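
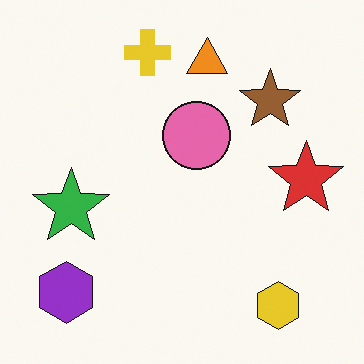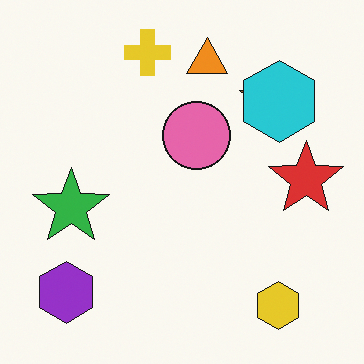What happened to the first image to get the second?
This is the original image overlaid with an additional cyan hexagon.

A cyan hexagon appears in the second image that is absent from the first.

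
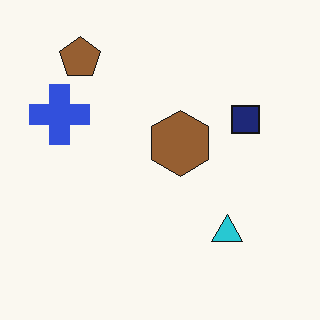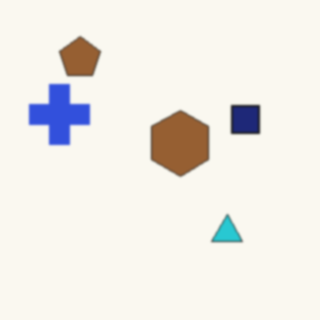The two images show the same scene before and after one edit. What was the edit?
The second image is the first slightly softened.

Shape edges and outlines are uniformly softened across the whole image.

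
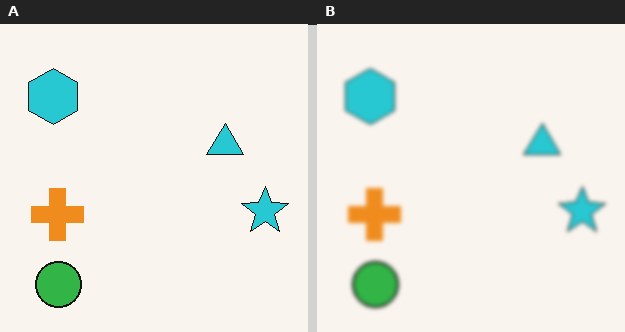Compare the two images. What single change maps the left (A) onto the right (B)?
It was given a subtle gaussian blur.

Shape edges and outlines are uniformly softened across the whole image.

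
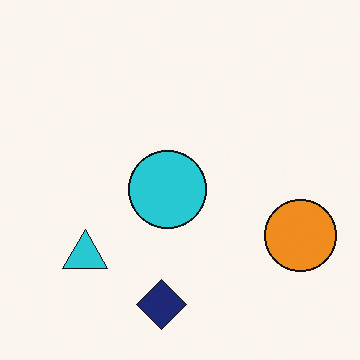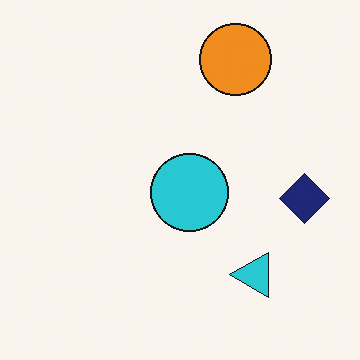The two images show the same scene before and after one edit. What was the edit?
This is the original image rotated 90° counter-clockwise.

The orange circle sits in the right of the first image and the top of the second — consistent with a whole-image 90° counter-clockwise rotation.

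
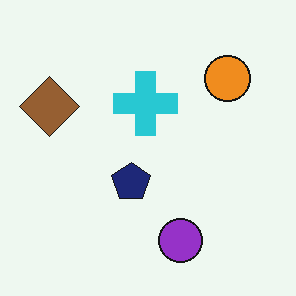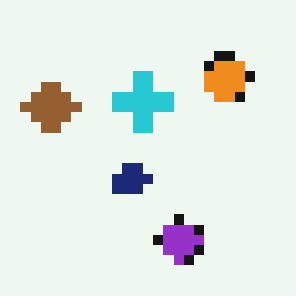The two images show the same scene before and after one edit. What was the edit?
The transformation is: heavily pixelated into large blocks.

Shapes are reduced to large square blocks; fine edges and outlines are lost — a downscale-then-upscale (mosaic) effect.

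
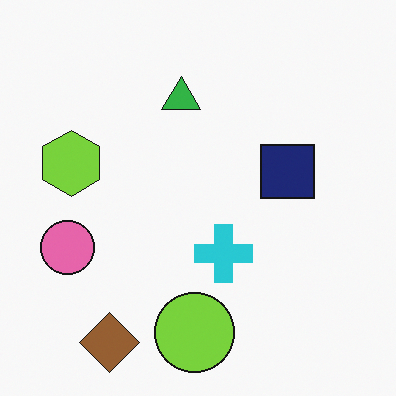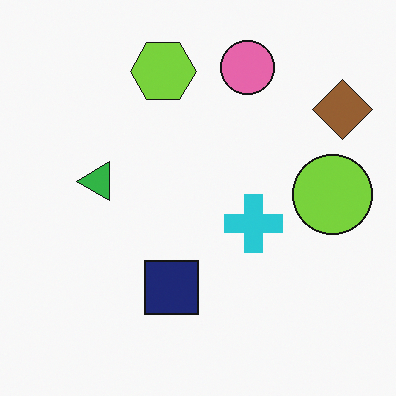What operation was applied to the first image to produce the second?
It was transposed (reflected across the top-left ↔ bottom-right diagonal).

Shapes have swapped their row and column positions — what was in the top-right is now in the bottom-left — a diagonal reflection.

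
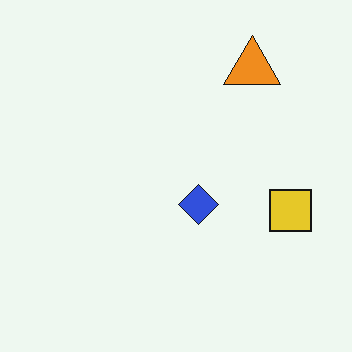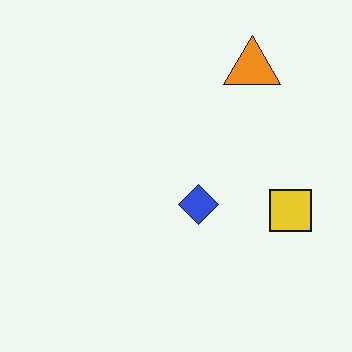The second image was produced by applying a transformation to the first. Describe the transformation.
The second image is the first given moderate JPEG compression.

Blocky 8×8 compression artifacts appear around shape edges and the flat background shows ringing — characteristic JPEG degradation.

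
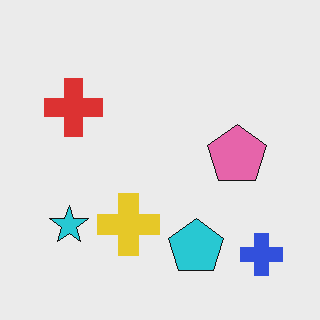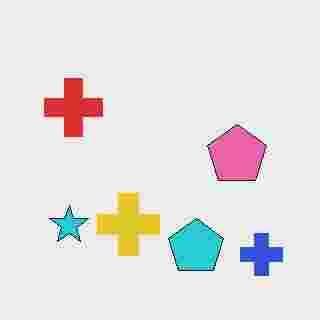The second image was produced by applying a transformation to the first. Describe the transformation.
The second image is the first degraded with heavy JPEG compression.

Blocky 8×8 compression artifacts appear around shape edges and the flat background shows ringing — characteristic JPEG degradation.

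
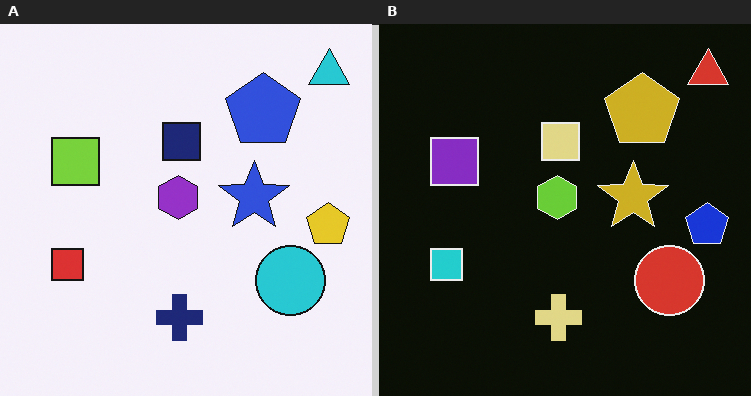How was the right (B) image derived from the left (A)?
The right (B) image is the left (A) color-inverted (negative).

The light background has become dark and every shape's color is its complement — a photographic negative.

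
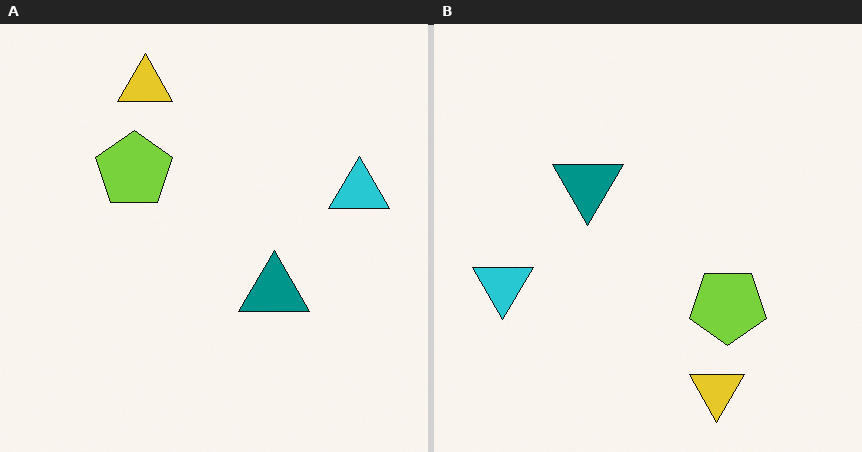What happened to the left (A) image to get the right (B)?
Rotated 180°.

The yellow triangle sits in the top of the left (A) image and the bottom of the right (B) — consistent with a whole-image 180° rotation.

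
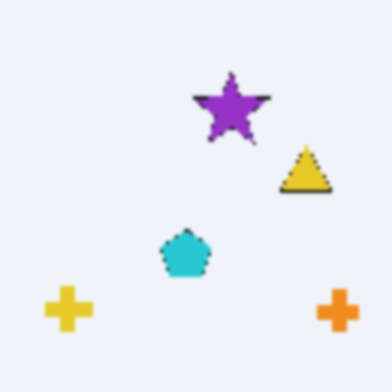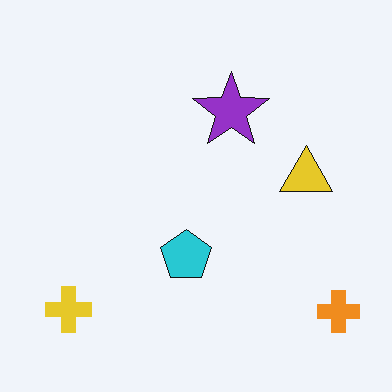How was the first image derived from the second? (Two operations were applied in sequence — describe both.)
The image was lightly pixelated (a mild mosaic effect), then lightly blurred.

Shapes are reduced to large square blocks; fine edges and outlines are lost — a downscale-then-upscale (mosaic) effect. Shape edges and outlines are uniformly softened across the whole image.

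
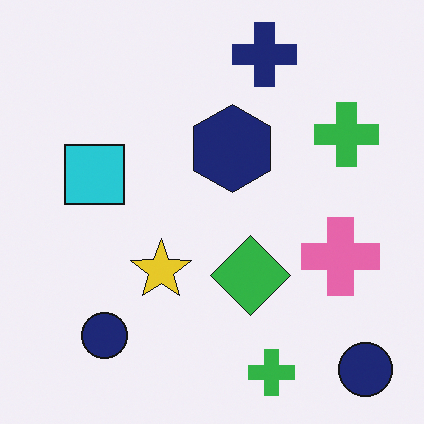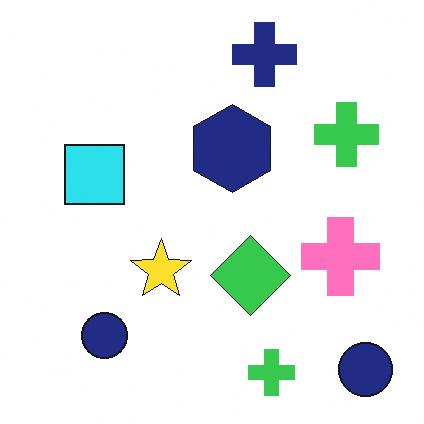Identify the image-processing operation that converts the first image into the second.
The image was brightened a little.

Every pixel — background and shapes alike — is uniformly brightened.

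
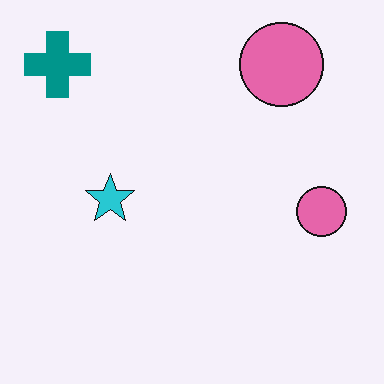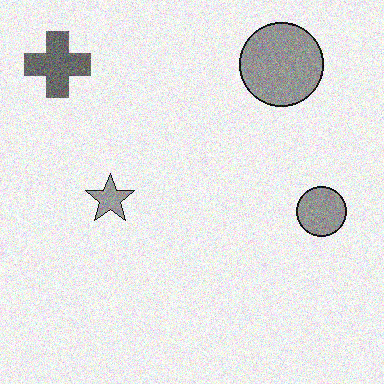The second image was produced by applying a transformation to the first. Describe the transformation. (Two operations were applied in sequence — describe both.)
The image was converted to grayscale, then degraded with moderate additive noise.

All color is removed — every shape is now a shade of grey. Random speckle covers the whole image, including the flat background.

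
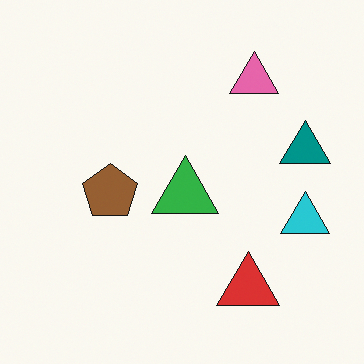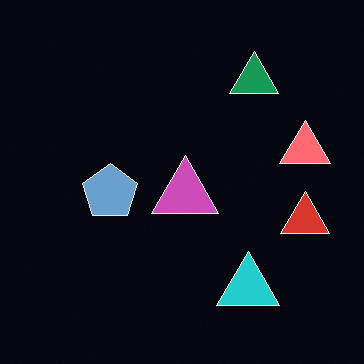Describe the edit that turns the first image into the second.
This is the original image color-inverted (negative).

The light background has become dark and every shape's color is its complement — a photographic negative.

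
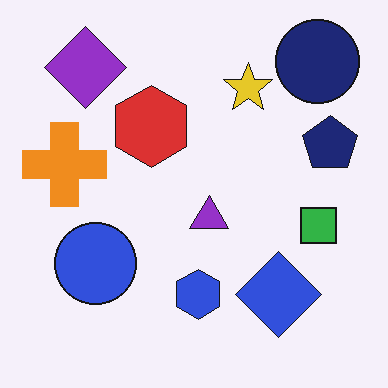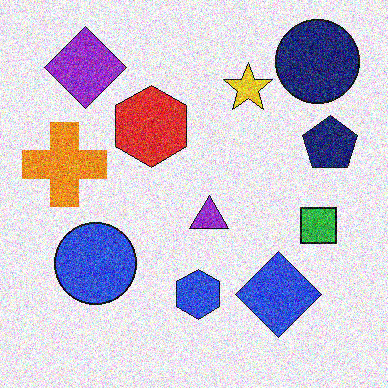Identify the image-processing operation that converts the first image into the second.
The image was degraded with heavy additive noise.

Random speckle covers the whole image, including the flat background.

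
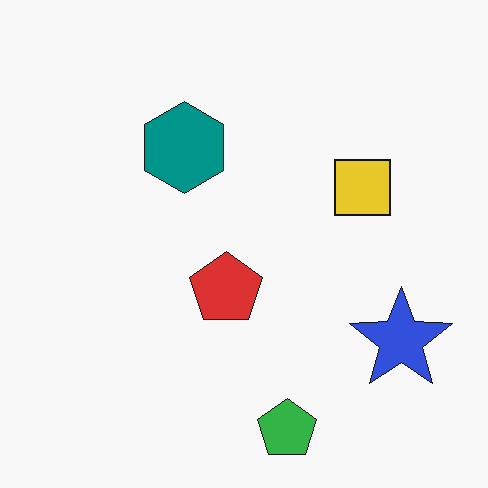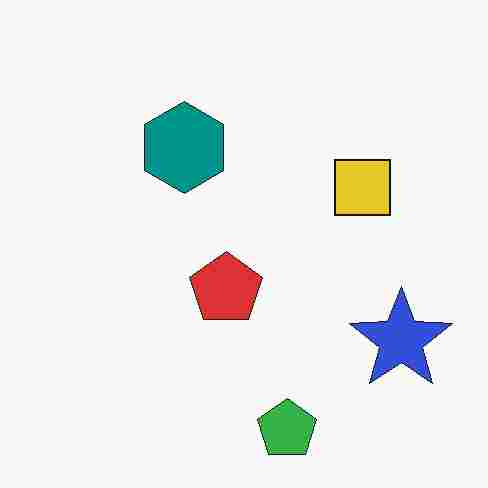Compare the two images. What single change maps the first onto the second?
This is the original image heavily JPEG-compressed with obvious blocking artifacts.

Blocky 8×8 compression artifacts appear around shape edges and the flat background shows ringing — characteristic JPEG degradation.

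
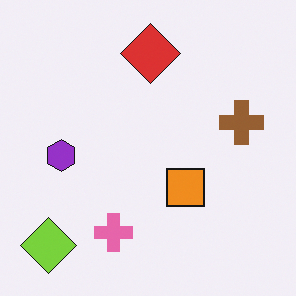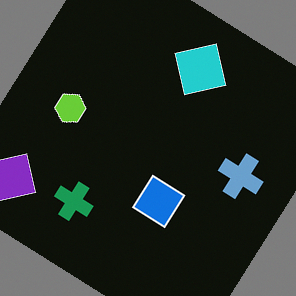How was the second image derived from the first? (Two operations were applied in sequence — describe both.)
Rotated clockwise by a large amount — several tens of degrees, then color-inverted (negative).

Every shape is tilted by the same angle and the image corners show triangular fill wedges — a whole-image rotation by a non-right angle. The light background has become dark and every shape's color is its complement — a photographic negative.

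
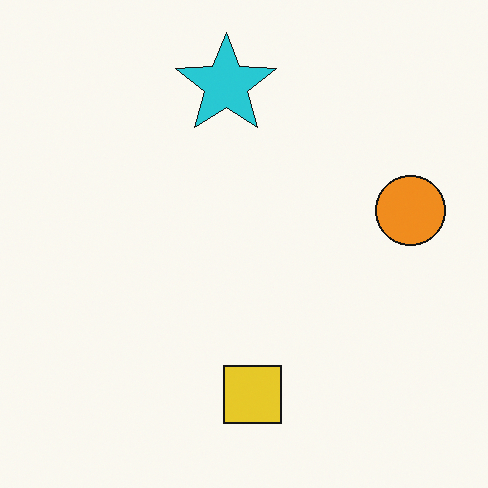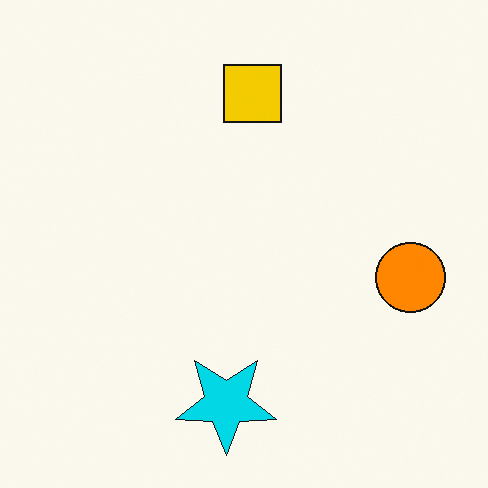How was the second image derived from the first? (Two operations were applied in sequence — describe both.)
It was flipped vertically (top ↔ bottom), then slightly oversaturated.

The cyan star is in the top of the first image and the bottom of the second — shapes on opposite sides of the horizontal midline have swapped in a mirror flip. All colors are more vivid — a global saturation change.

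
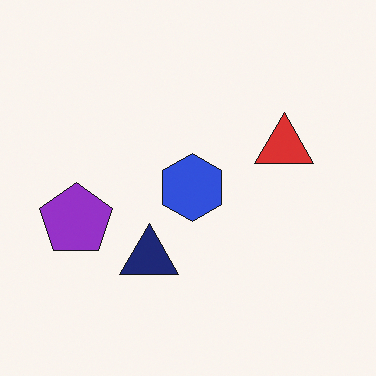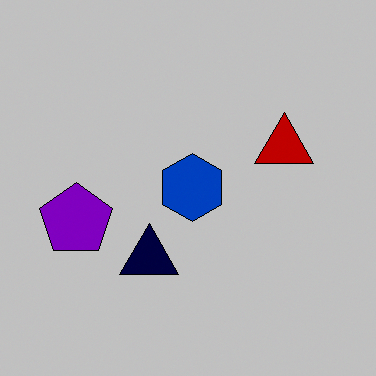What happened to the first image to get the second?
The image was aggressively posterized.

Each flat color has snapped to a coarser quantized level — most visibly, the near-white background has dropped to a flat grey.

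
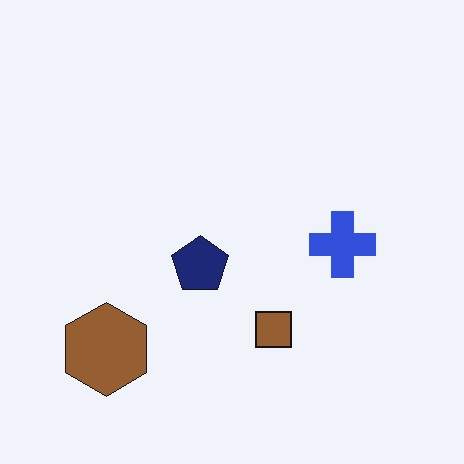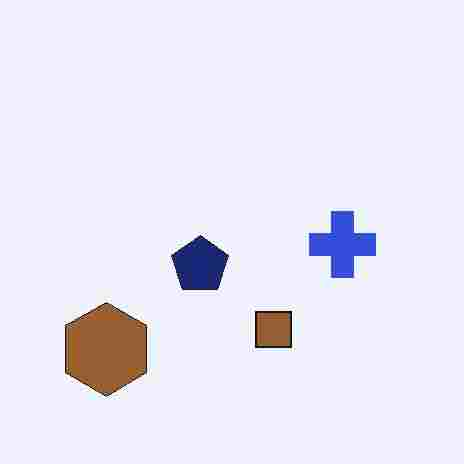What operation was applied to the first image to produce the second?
Degraded with heavy JPEG compression.

Blocky 8×8 compression artifacts appear around shape edges and the flat background shows ringing — characteristic JPEG degradation.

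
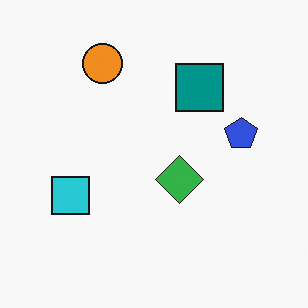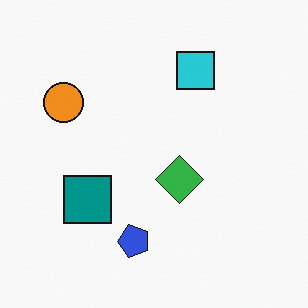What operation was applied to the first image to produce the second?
The transformation is: transposed (reflected across the top-left ↔ bottom-right diagonal).

Shapes have swapped their row and column positions — what was in the top-right is now in the bottom-left — a diagonal reflection.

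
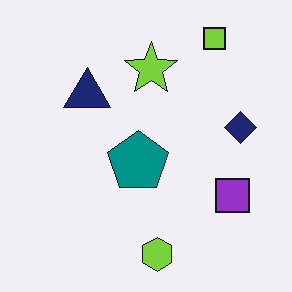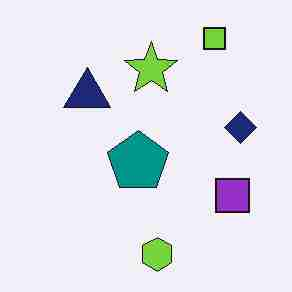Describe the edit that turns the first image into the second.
The transformation is: degraded with heavy JPEG compression.

Blocky 8×8 compression artifacts appear around shape edges and the flat background shows ringing — characteristic JPEG degradation.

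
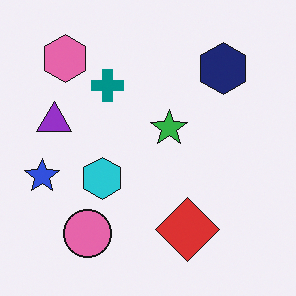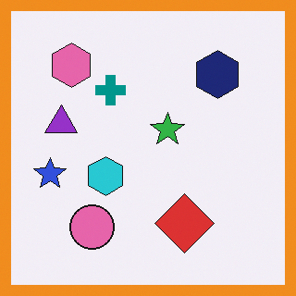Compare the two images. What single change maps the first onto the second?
The image was framed with a orange border.

A solid orange frame runs around the edge of the second image, with the content slightly shrunk inside it.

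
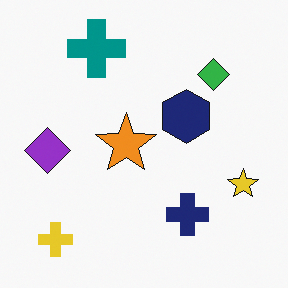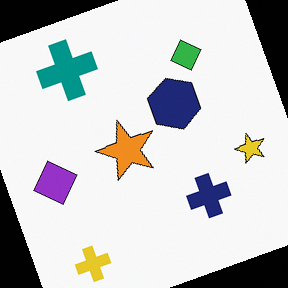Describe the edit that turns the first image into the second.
Rotated counter-clockwise by a moderate amount.

Every shape is tilted by the same angle and the image corners show triangular fill wedges — a whole-image rotation by a non-right angle.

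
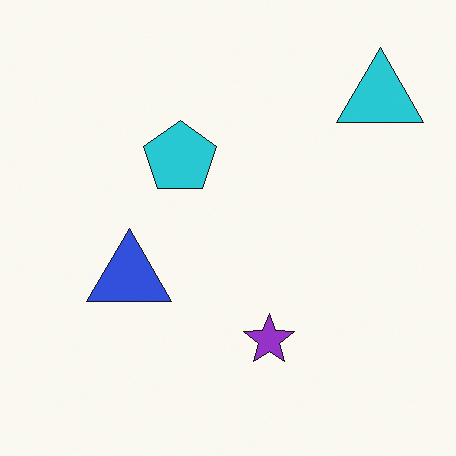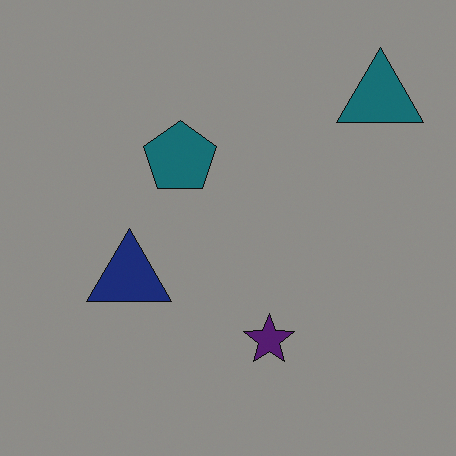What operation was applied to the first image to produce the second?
The transformation is: substantially darkened.

Every pixel — background and shapes alike — is uniformly darkened.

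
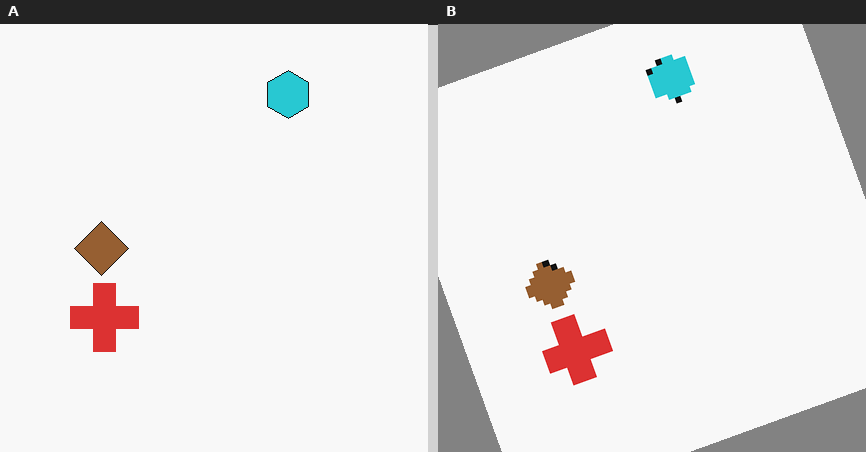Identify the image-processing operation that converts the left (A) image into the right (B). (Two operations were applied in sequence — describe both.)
It was pixelated into visible square blocks, then rotated counter-clockwise by a moderate amount.

Shapes are reduced to large square blocks; fine edges and outlines are lost — a downscale-then-upscale (mosaic) effect. Every shape is tilted by the same angle and the image corners show triangular fill wedges — a whole-image rotation by a non-right angle.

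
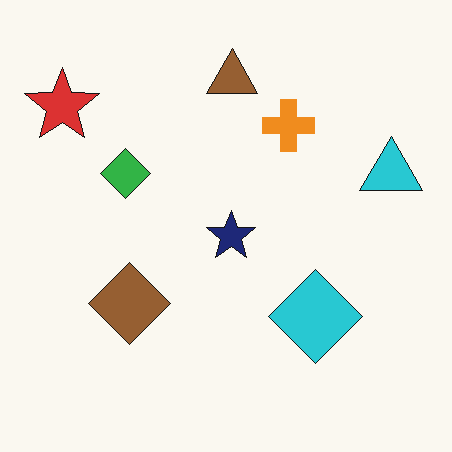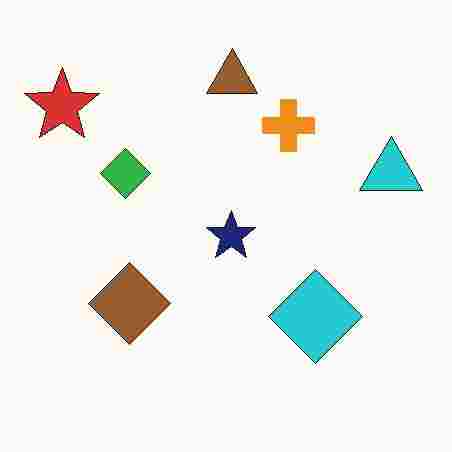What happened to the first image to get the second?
Heavily JPEG-compressed with obvious blocking artifacts.

Blocky 8×8 compression artifacts appear around shape edges and the flat background shows ringing — characteristic JPEG degradation.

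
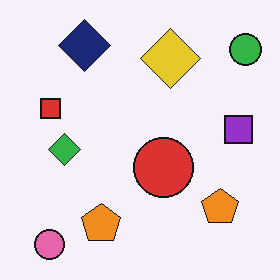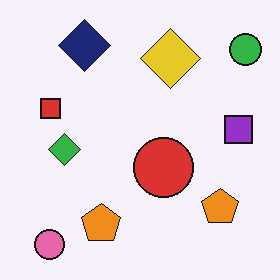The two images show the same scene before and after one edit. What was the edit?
The transformation is: given moderate JPEG compression.

Blocky 8×8 compression artifacts appear around shape edges and the flat background shows ringing — characteristic JPEG degradation.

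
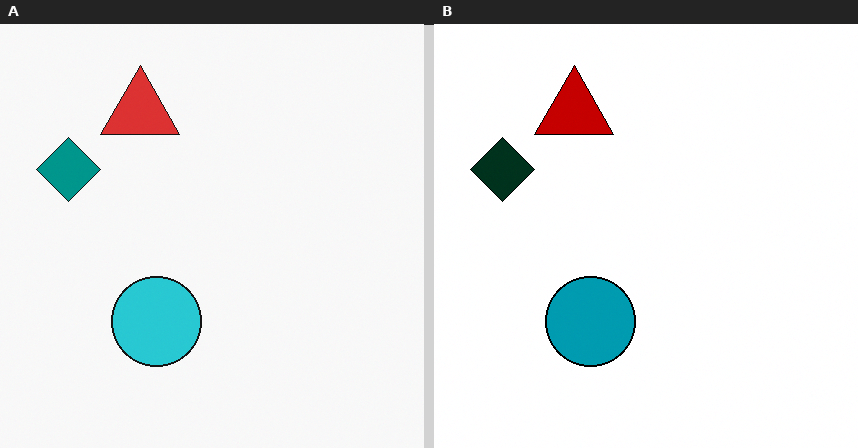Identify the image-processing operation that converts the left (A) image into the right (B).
Boosted in contrast.

Tones are pushed away from mid-grey across the whole image — a global contrast change.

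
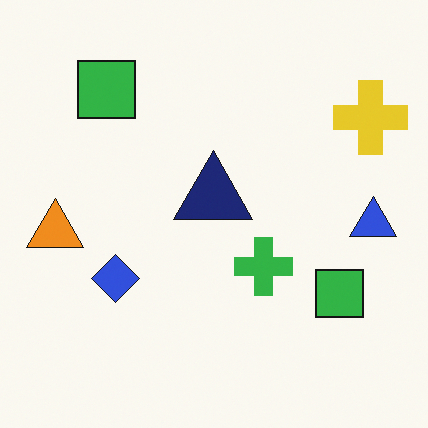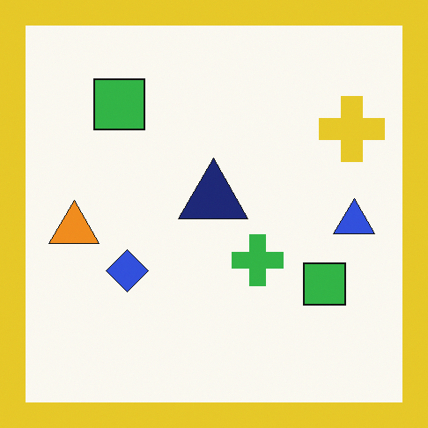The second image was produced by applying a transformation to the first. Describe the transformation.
It was framed with a yellow border.

A solid yellow frame runs around the edge of the second image, with the content slightly shrunk inside it.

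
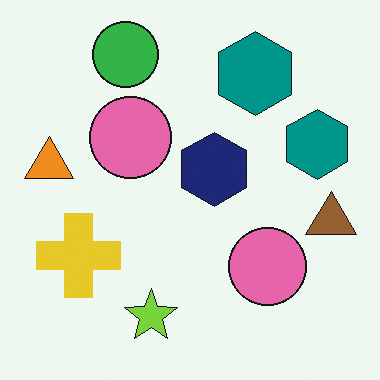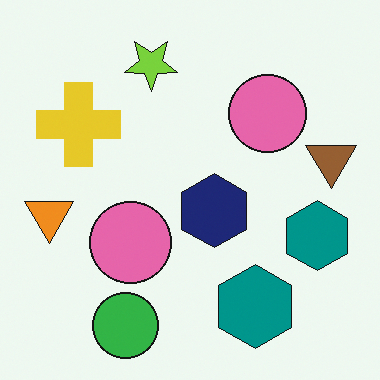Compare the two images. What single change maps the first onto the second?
This is the original image flipped vertically (top ↔ bottom).

The green circle is in the top-left of the first image and the bottom-left of the second — shapes on opposite sides of the horizontal midline have swapped in a mirror flip.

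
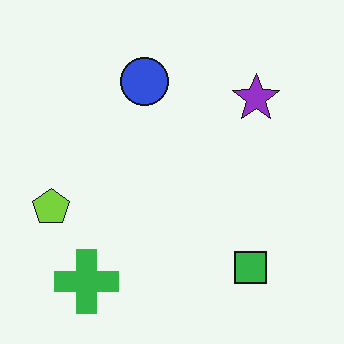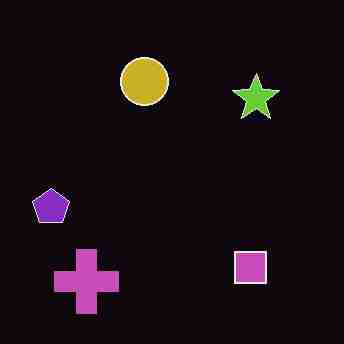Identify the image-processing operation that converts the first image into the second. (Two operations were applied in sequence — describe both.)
Heavily JPEG-compressed with obvious blocking artifacts, then color-inverted (negative).

Blocky 8×8 compression artifacts appear around shape edges and the flat background shows ringing — characteristic JPEG degradation. The light background has become dark and every shape's color is its complement — a photographic negative.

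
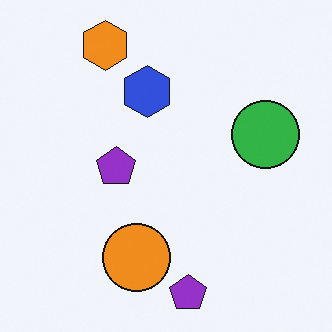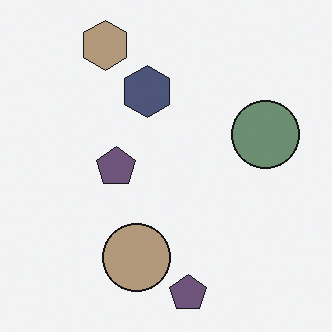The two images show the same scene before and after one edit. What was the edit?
The image was heavily desaturated.

All colors are more muted and greyish — a global saturation change.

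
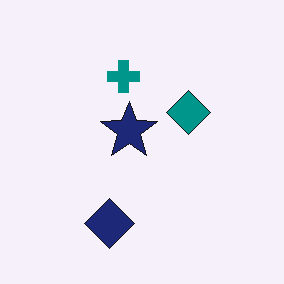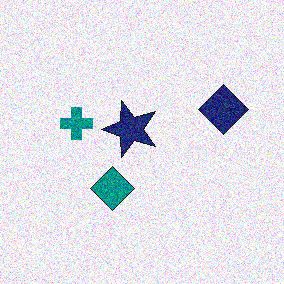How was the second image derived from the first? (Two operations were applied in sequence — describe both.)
The second image is the first transposed (reflected across the top-left ↔ bottom-right diagonal), then degraded with strong gaussian noise.

Shapes have swapped their row and column positions — what was in the top-right is now in the bottom-left — a diagonal reflection. Random speckle covers the whole image, including the flat background.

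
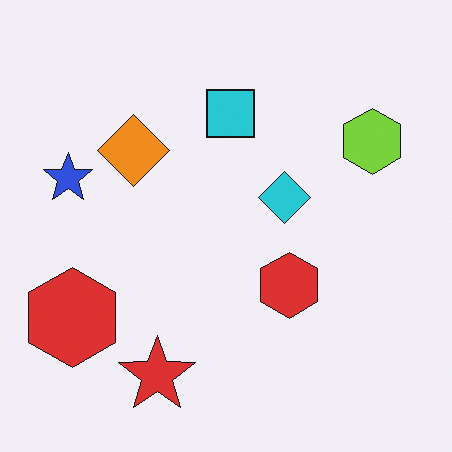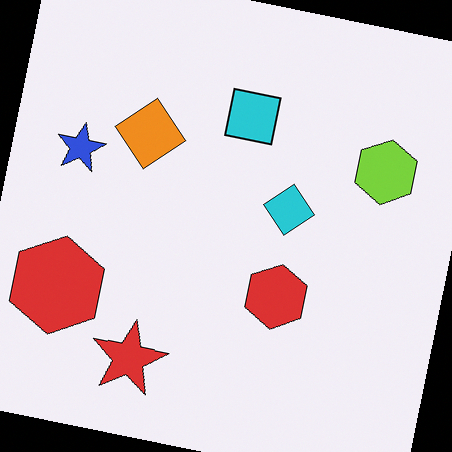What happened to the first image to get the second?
The image was rotated clockwise by a slight angle.

Every shape is tilted by the same angle and the image corners show triangular fill wedges — a whole-image rotation by a non-right angle.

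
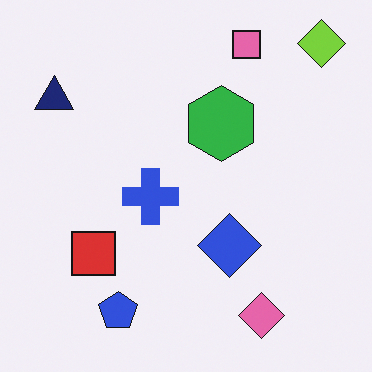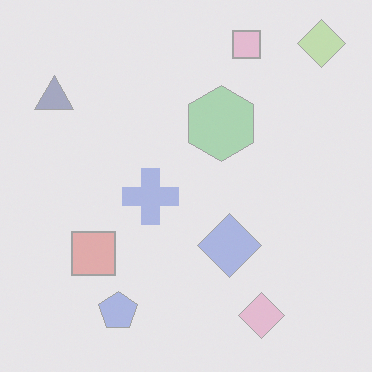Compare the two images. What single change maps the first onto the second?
The second image is the first washed out (contrast reduced).

Tones are pushed toward mid-grey across the whole image — a global contrast change.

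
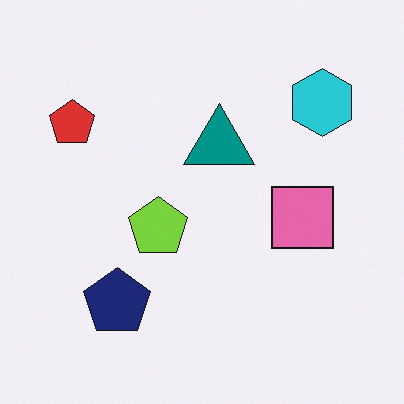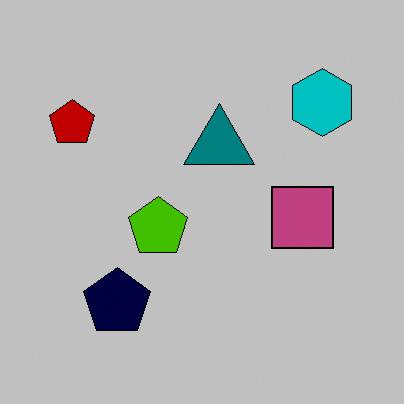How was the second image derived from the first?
The transformation is: heavily posterized to just a handful of flat colors.

Each flat color has snapped to a coarser quantized level — most visibly, the near-white background has dropped to a flat grey.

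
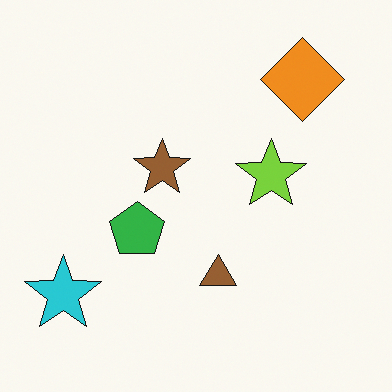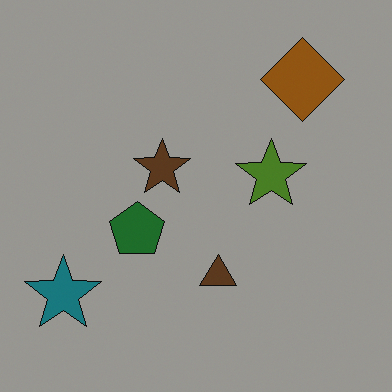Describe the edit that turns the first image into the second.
This is the original image substantially darkened.

Every pixel — background and shapes alike — is uniformly darkened.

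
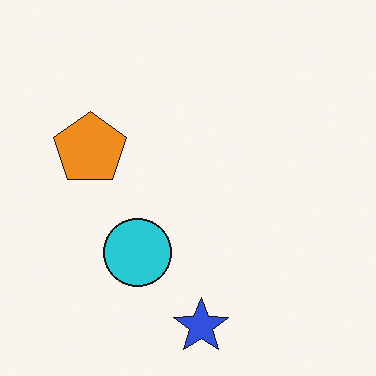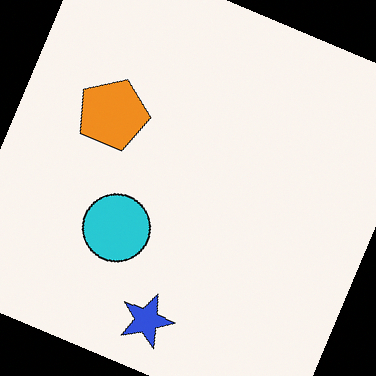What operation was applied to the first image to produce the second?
The image was rotated clockwise by a clearly visible amount.

Every shape is tilted by the same angle and the image corners show triangular fill wedges — a whole-image rotation by a non-right angle.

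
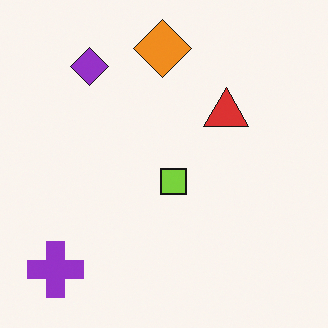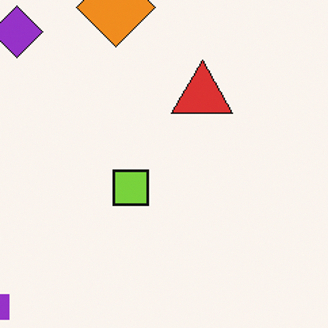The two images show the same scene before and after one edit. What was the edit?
It was cropped slightly and scaled back up.

The visible shapes are larger and the field of view is narrower; shapes near the original edges may be partly or wholly outside the frame — a crop-and-rescale.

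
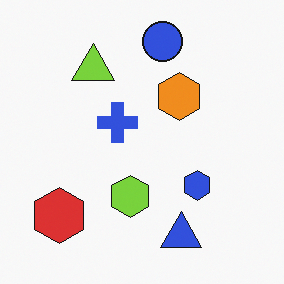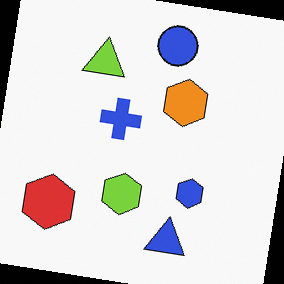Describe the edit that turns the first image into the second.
The transformation is: rotated clockwise by a slight angle.

Every shape is tilted by the same angle and the image corners show triangular fill wedges — a whole-image rotation by a non-right angle.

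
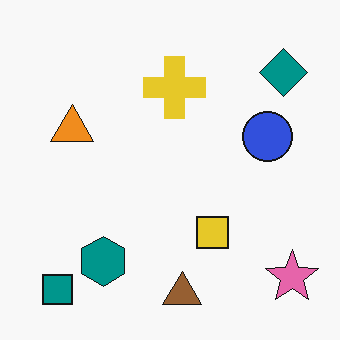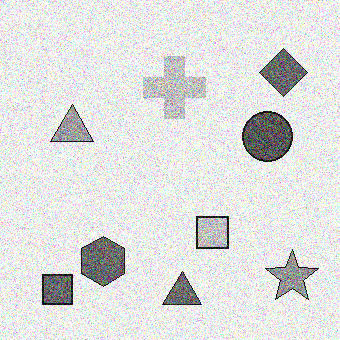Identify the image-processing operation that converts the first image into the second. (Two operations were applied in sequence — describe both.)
Converted to grayscale, then degraded with a thick layer of grain.

All color is removed — every shape is now a shade of grey. Random speckle covers the whole image, including the flat background.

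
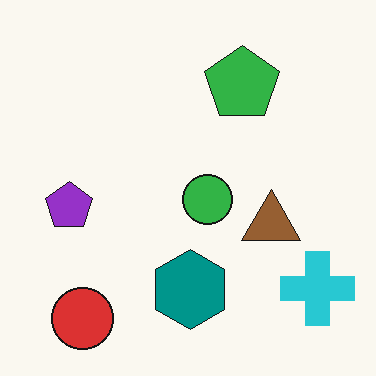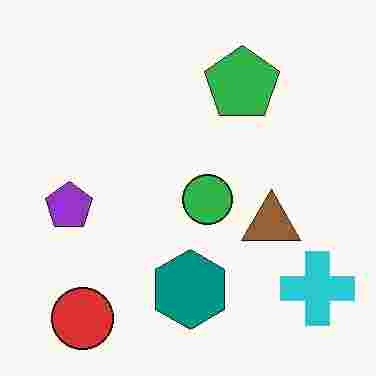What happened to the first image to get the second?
It was degraded with heavy JPEG compression.

Blocky 8×8 compression artifacts appear around shape edges and the flat background shows ringing — characteristic JPEG degradation.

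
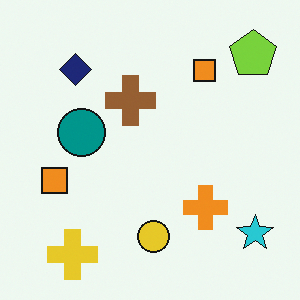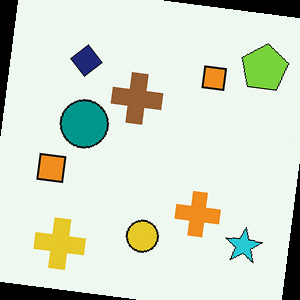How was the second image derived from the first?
The image was rotated clockwise by a slight angle.

Every shape is tilted by the same angle and the image corners show triangular fill wedges — a whole-image rotation by a non-right angle.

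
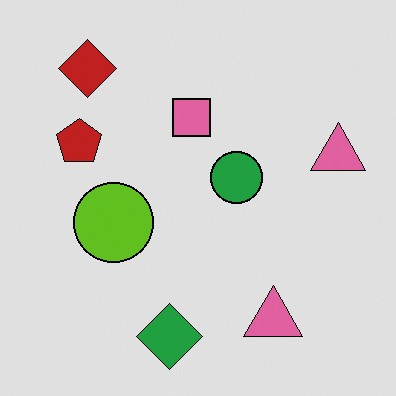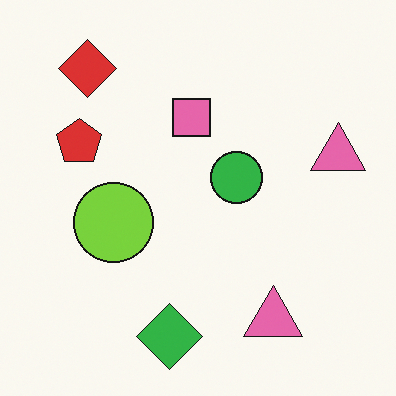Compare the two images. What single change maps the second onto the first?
It was posterized to a reduced palette.

Each flat color has snapped to a coarser quantized level — most visibly, the near-white background has dropped to a flat grey.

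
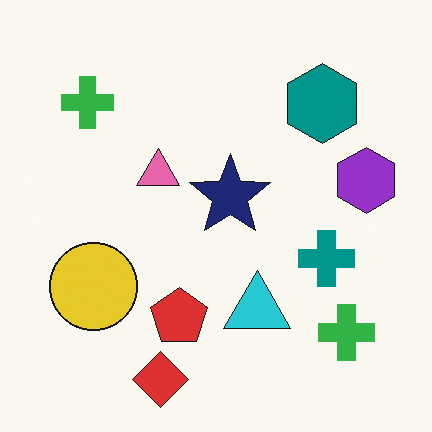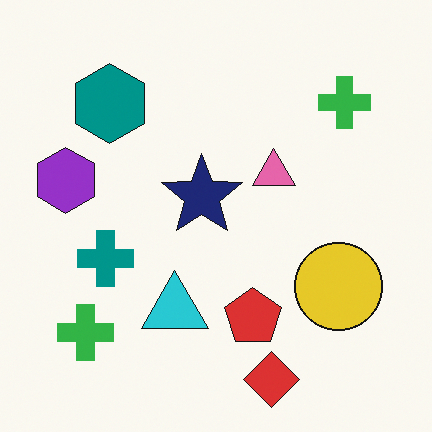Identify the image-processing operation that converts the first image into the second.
Flipped horizontally (left ↔ right).

The purple hexagon is in the right of the first image and the left of the second — shapes on opposite sides of the vertical midline have swapped in a mirror flip.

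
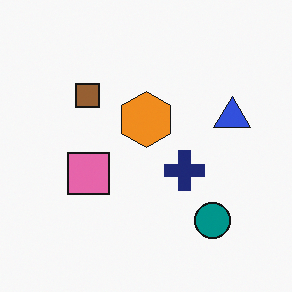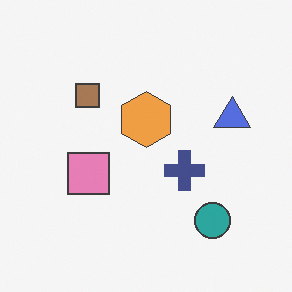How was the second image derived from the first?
The second image is the first given slightly reduced contrast.

Tones are pushed toward mid-grey across the whole image — a global contrast change.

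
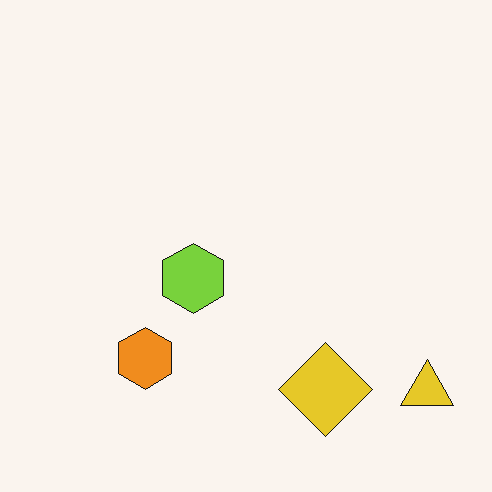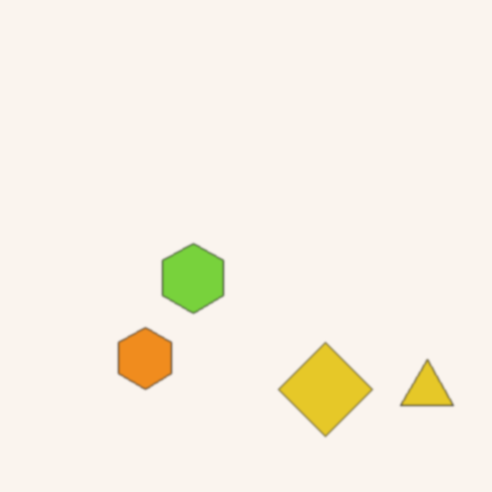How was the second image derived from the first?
It was given a subtle gaussian blur.

Shape edges and outlines are uniformly softened across the whole image.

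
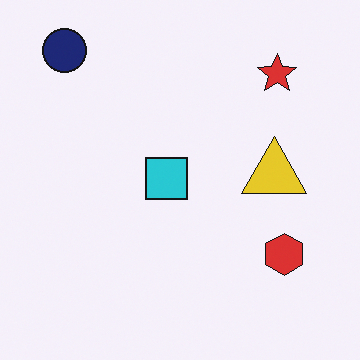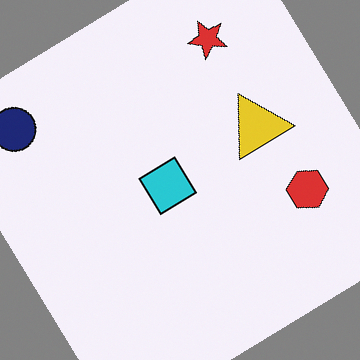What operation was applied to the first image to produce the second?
This is the original image rotated counter-clockwise by a large amount — several tens of degrees.

Every shape is tilted by the same angle and the image corners show triangular fill wedges — a whole-image rotation by a non-right angle.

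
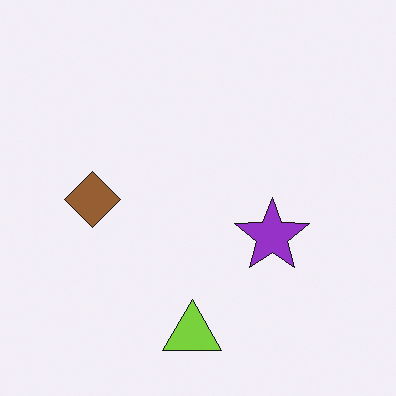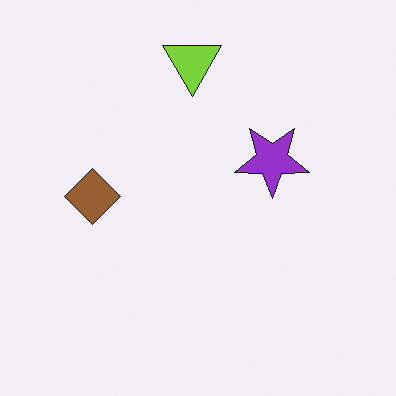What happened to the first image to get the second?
Flipped vertically (top ↔ bottom).

The lime triangle is in the bottom of the first image and the top of the second — shapes on opposite sides of the horizontal midline have swapped in a mirror flip.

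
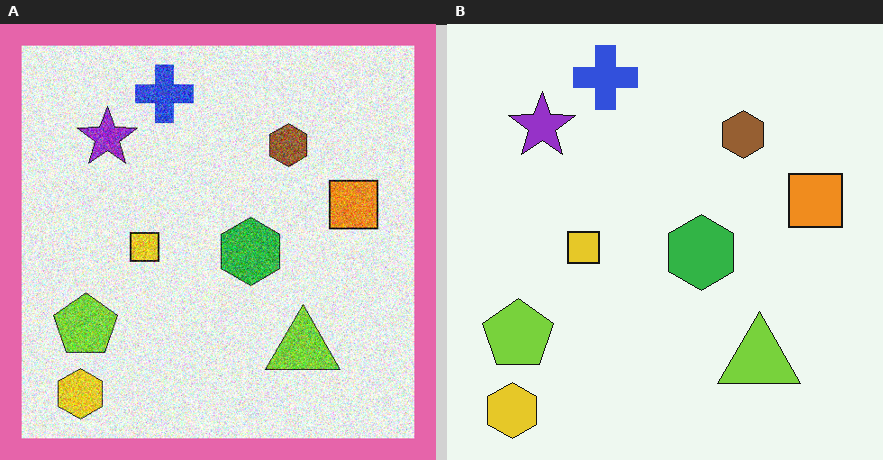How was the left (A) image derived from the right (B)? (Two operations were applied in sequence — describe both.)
The transformation is: degraded with strong gaussian noise, then framed with a pink border.

Random speckle covers the whole image, including the flat background. A solid pink frame runs around the edge of the left (A) image, with the content slightly shrunk inside it.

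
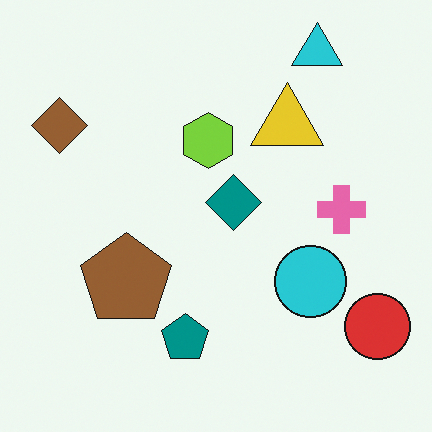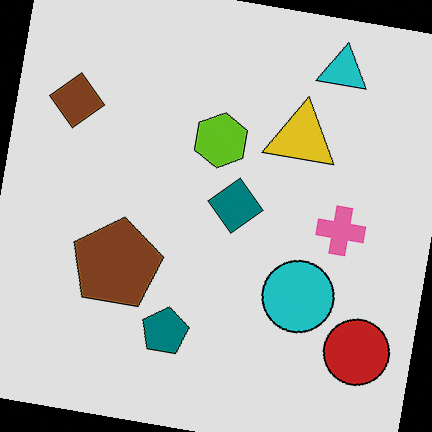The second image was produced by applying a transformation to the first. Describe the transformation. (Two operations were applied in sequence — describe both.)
Rotated clockwise by a small amount, then posterized to a reduced palette.

Every shape is tilted by the same angle and the image corners show triangular fill wedges — a whole-image rotation by a non-right angle. Each flat color has snapped to a coarser quantized level — most visibly, the near-white background has dropped to a flat grey.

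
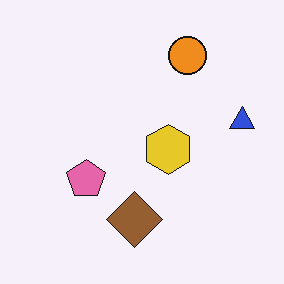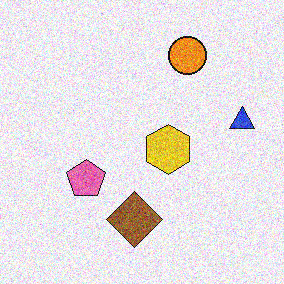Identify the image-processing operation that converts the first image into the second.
It was degraded with heavy additive noise.

Random speckle covers the whole image, including the flat background.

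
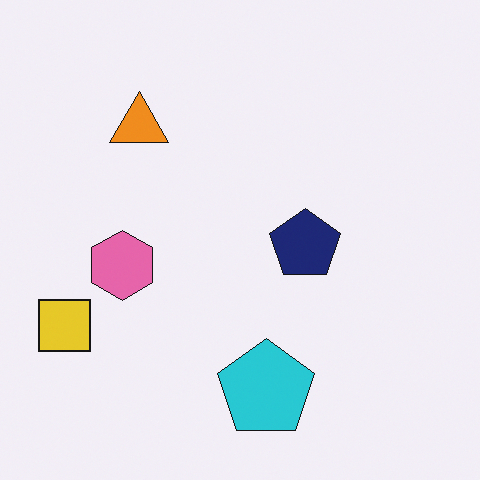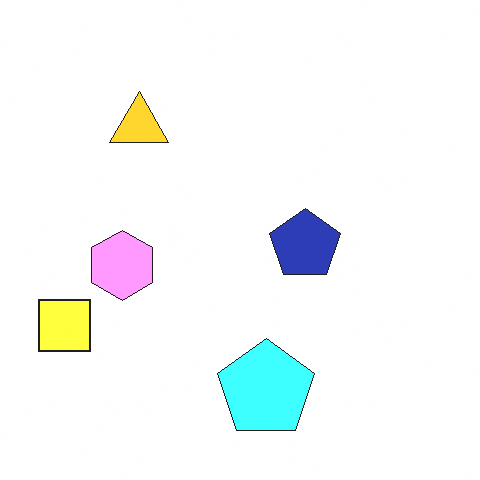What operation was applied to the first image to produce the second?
It was substantially brightened.

Every pixel — background and shapes alike — is uniformly brightened.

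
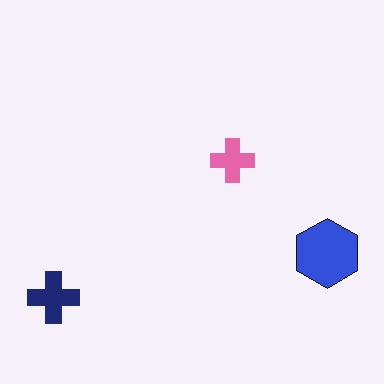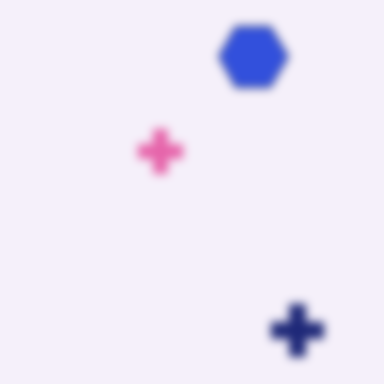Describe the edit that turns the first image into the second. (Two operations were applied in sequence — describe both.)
The image was moderately blurred, then rotated 90° counter-clockwise.

Shape edges and outlines are uniformly softened across the whole image. The navy cross sits in the bottom-left of the first image and the bottom-right of the second — consistent with a whole-image 90° counter-clockwise rotation.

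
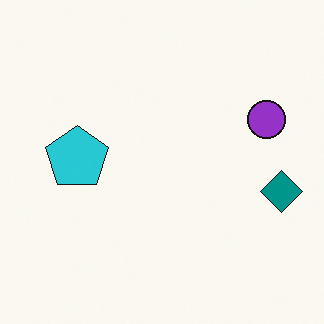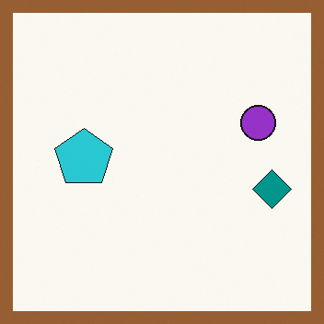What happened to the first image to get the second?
The image was framed with a brown border.

A solid brown frame runs around the edge of the second image, with the content slightly shrunk inside it.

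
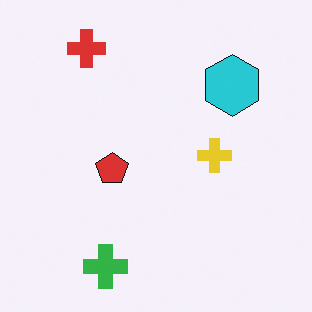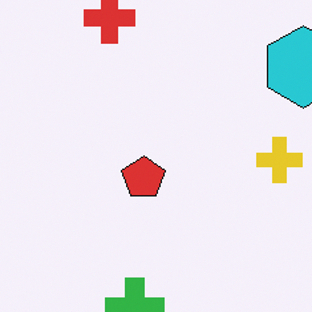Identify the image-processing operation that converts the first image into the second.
The transformation is: cropped slightly and scaled back up.

The visible shapes are larger and the field of view is narrower; shapes near the original edges may be partly or wholly outside the frame — a crop-and-rescale.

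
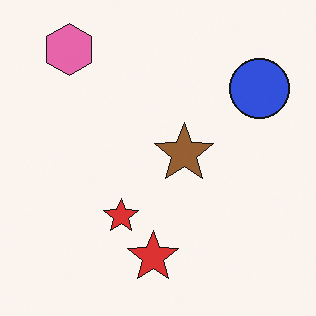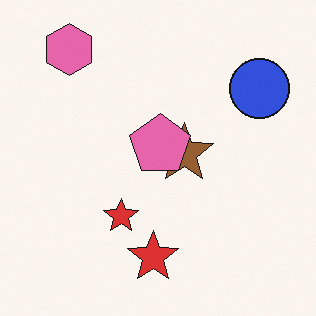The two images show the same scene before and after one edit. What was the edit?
It was overlaid with an additional pink pentagon.

A pink pentagon appears in the second image that is absent from the first.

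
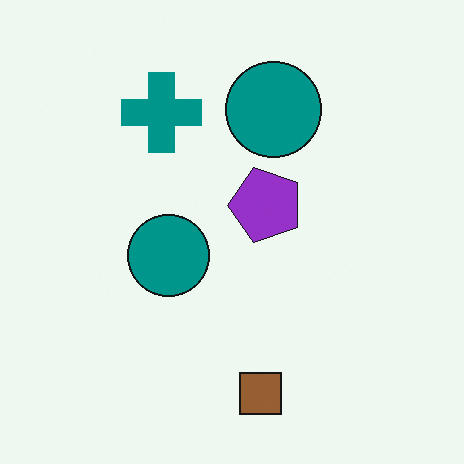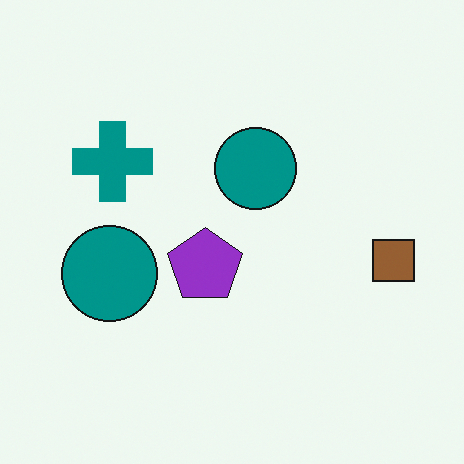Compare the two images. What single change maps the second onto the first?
This is the original image transposed (reflected across the top-left ↔ bottom-right diagonal).

Shapes have swapped their row and column positions — what was in the top-right is now in the bottom-left — a diagonal reflection.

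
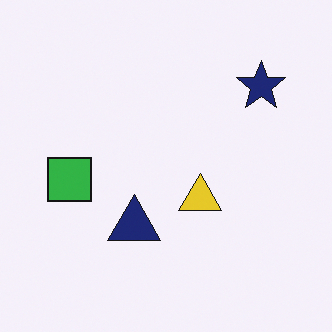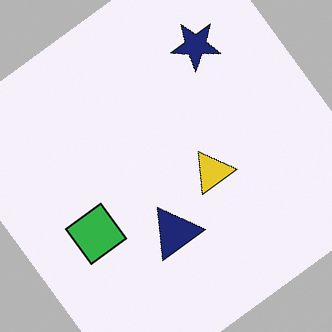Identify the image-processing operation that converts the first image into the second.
This is the original image rotated counter-clockwise by a large amount — several tens of degrees.

Every shape is tilted by the same angle and the image corners show triangular fill wedges — a whole-image rotation by a non-right angle.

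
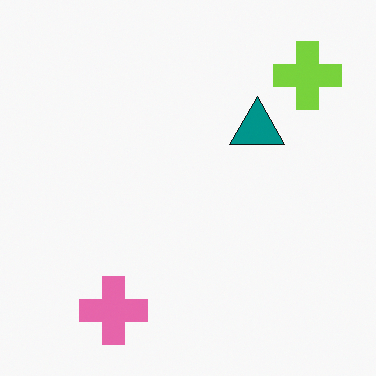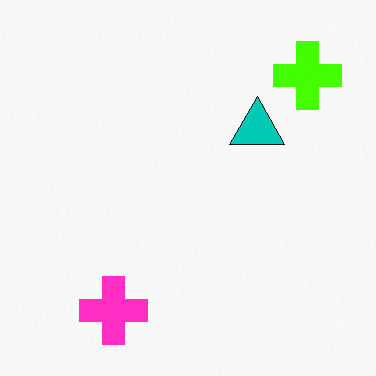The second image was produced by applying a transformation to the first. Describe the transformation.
It was made much more vivid (saturation change).

All colors are more vivid — a global saturation change.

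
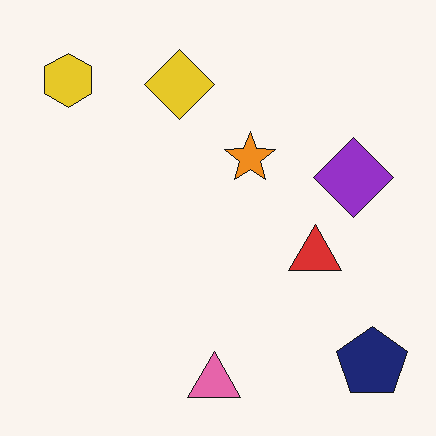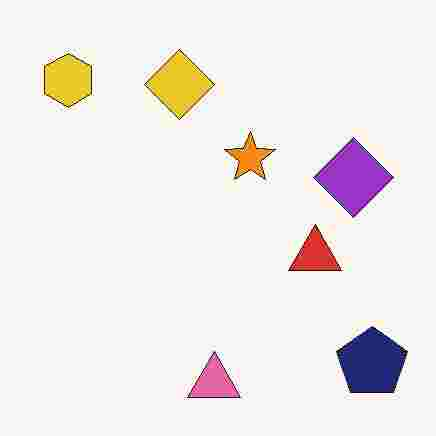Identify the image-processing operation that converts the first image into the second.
This is the original image degraded with heavy JPEG compression.

Blocky 8×8 compression artifacts appear around shape edges and the flat background shows ringing — characteristic JPEG degradation.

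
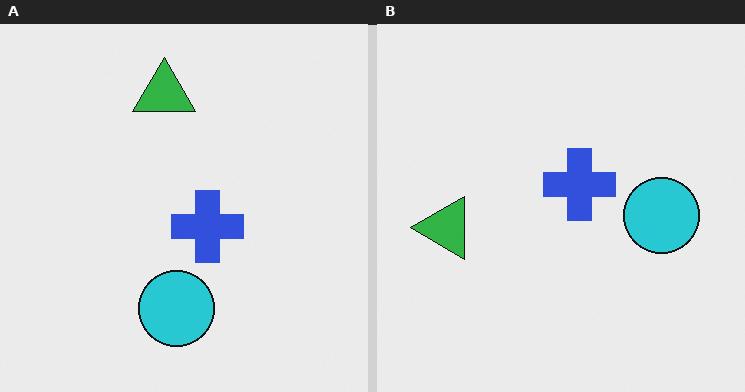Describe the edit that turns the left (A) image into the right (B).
The image was rotated 90° counter-clockwise.

The green triangle sits in the top of the left (A) image and the left of the right (B) — consistent with a whole-image 90° counter-clockwise rotation.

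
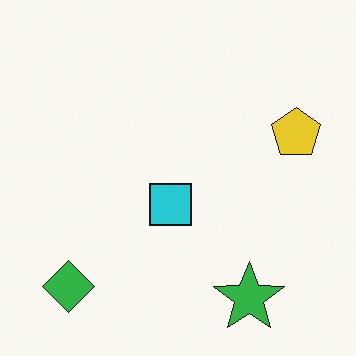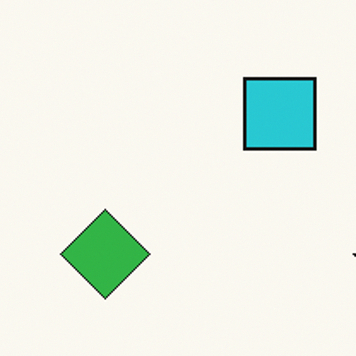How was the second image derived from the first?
The second image is the first cropped to a noticeably smaller region and rescaled.

The visible shapes are larger and the field of view is narrower; shapes near the original edges may be partly or wholly outside the frame — a crop-and-rescale.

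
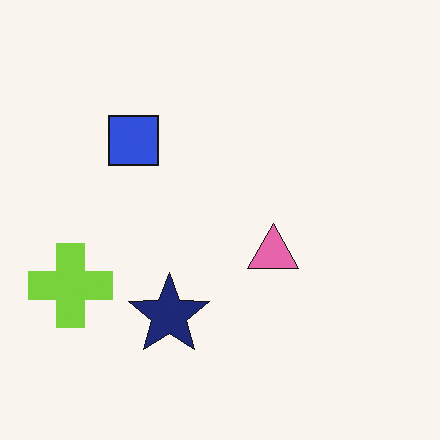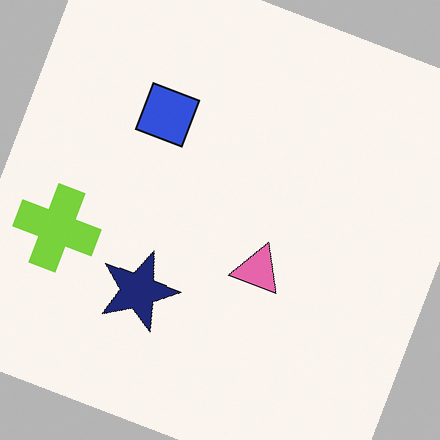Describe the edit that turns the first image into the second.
It was rotated clockwise by a moderate amount.

Every shape is tilted by the same angle and the image corners show triangular fill wedges — a whole-image rotation by a non-right angle.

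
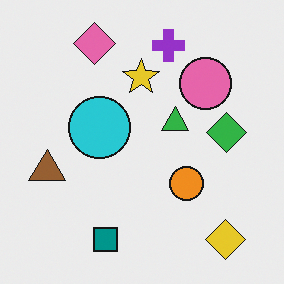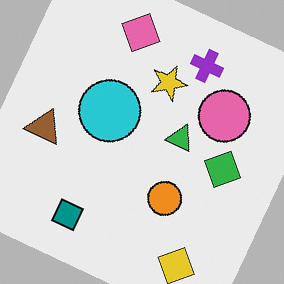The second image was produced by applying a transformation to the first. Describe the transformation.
Rotated clockwise by a moderate amount.

Every shape is tilted by the same angle and the image corners show triangular fill wedges — a whole-image rotation by a non-right angle.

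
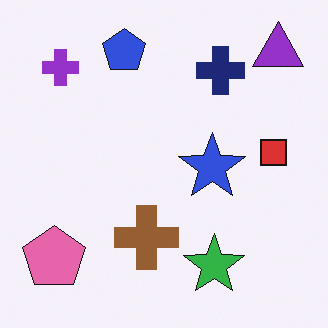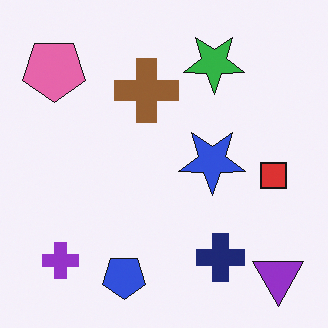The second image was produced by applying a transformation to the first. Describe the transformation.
This is the original image flipped vertically (top ↔ bottom).

The purple triangle is in the top-right of the first image and the bottom-right of the second — shapes on opposite sides of the horizontal midline have swapped in a mirror flip.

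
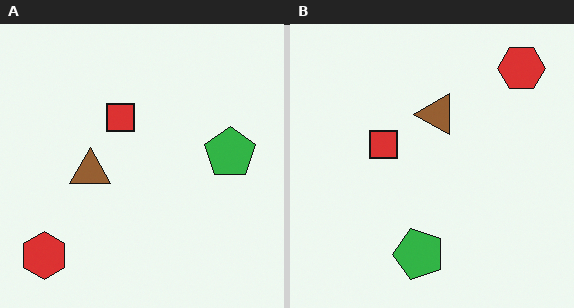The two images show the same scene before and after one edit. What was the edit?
The image was transposed (reflected across the top-left ↔ bottom-right diagonal).

Shapes have swapped their row and column positions — what was in the top-right is now in the bottom-left — a diagonal reflection.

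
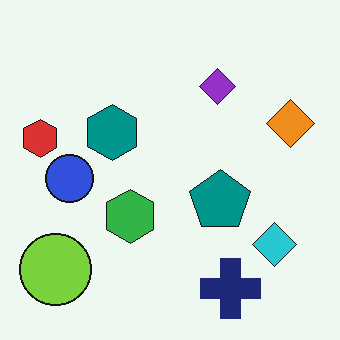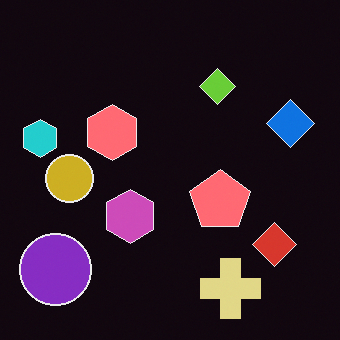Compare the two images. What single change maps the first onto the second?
The image was color-inverted (negative).

The light background has become dark and every shape's color is its complement — a photographic negative.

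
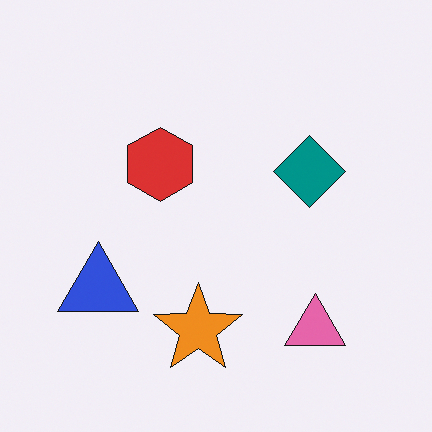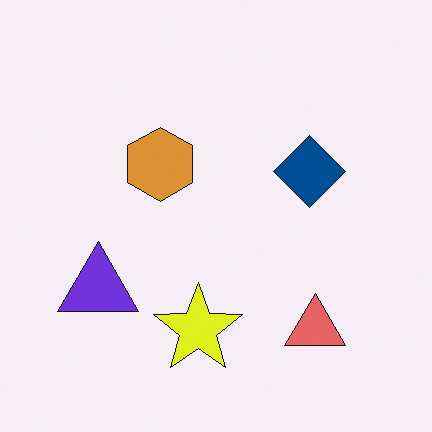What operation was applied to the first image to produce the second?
This is the original image hue-shifted slightly.

Every shape's color has rotated by the same amount around the hue wheel — a uniform hue shift.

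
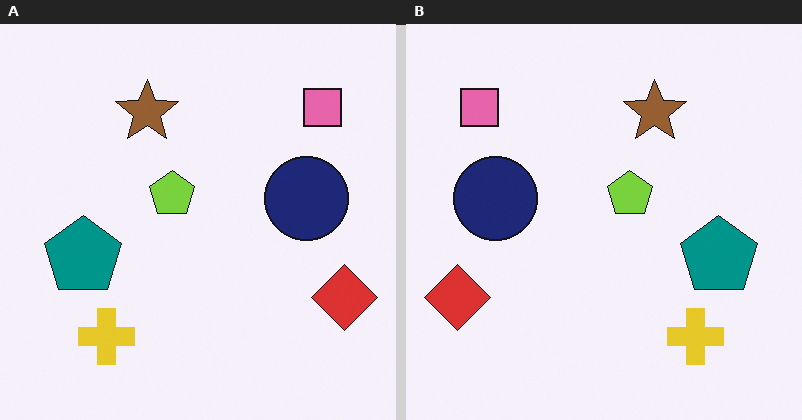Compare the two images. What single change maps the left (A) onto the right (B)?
It was flipped horizontally (left ↔ right).

The red diamond is in the bottom-right of the left (A) image and the bottom-left of the right (B) — shapes on opposite sides of the vertical midline have swapped in a mirror flip.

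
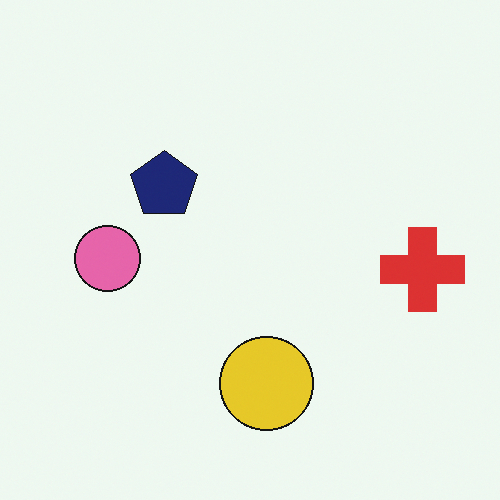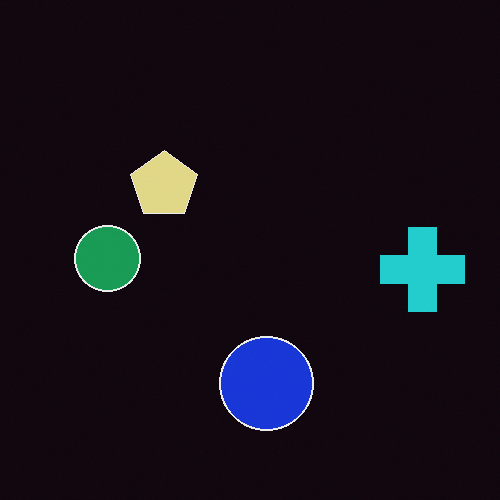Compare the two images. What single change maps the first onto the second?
It was color-inverted (negative).

The light background has become dark and every shape's color is its complement — a photographic negative.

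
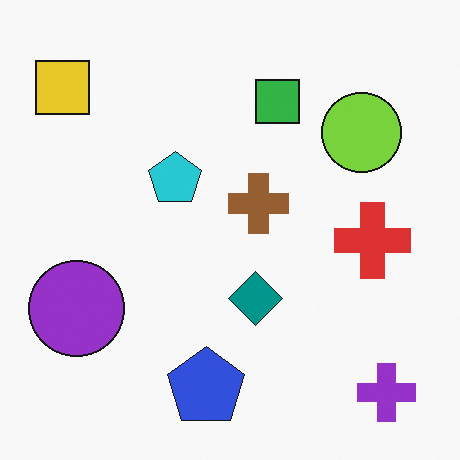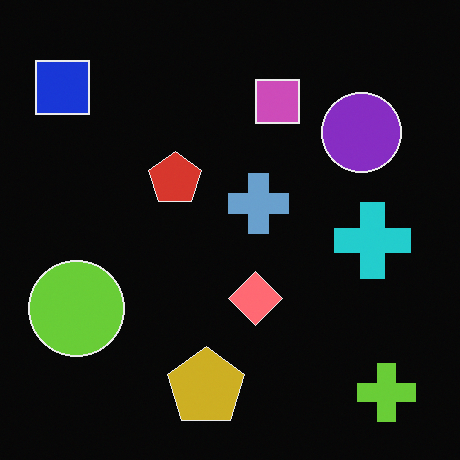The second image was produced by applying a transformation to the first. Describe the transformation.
Color-inverted (negative).

The light background has become dark and every shape's color is its complement — a photographic negative.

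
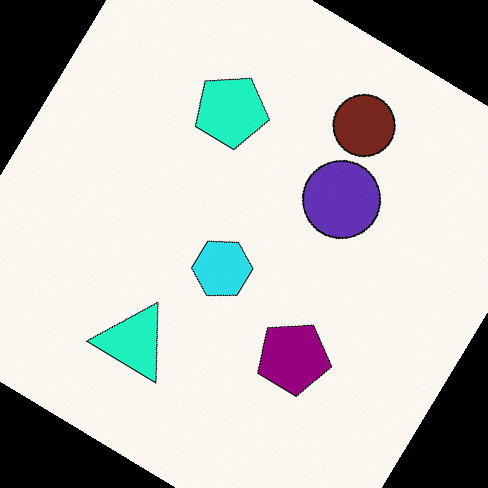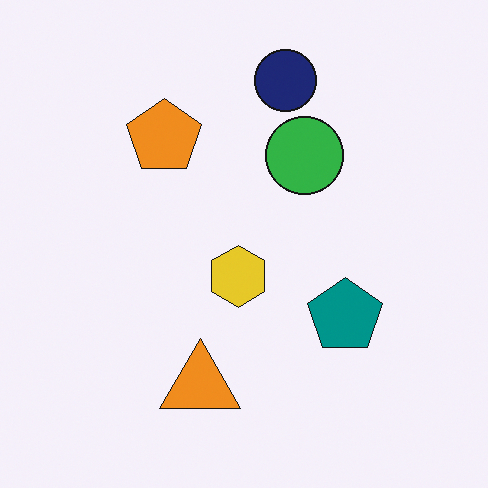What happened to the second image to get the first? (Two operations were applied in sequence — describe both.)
This is the original image hue-shifted by a moderate amount, then rotated clockwise by a large amount — several tens of degrees.

Every shape's color has rotated by the same amount around the hue wheel — a uniform hue shift. Every shape is tilted by the same angle and the image corners show triangular fill wedges — a whole-image rotation by a non-right angle.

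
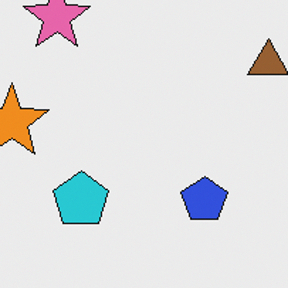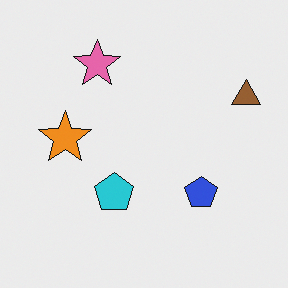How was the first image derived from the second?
Cropped slightly and scaled back up.

The visible shapes are larger and the field of view is narrower; shapes near the original edges may be partly or wholly outside the frame — a crop-and-rescale.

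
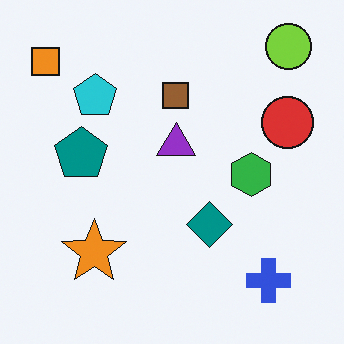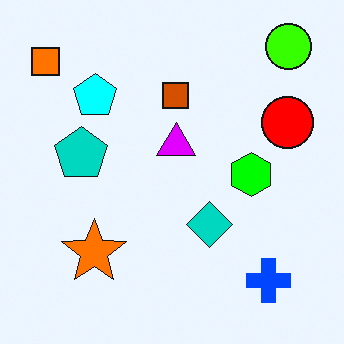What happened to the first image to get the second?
This is the original image made much more vivid (saturation change).

All colors are more vivid — a global saturation change.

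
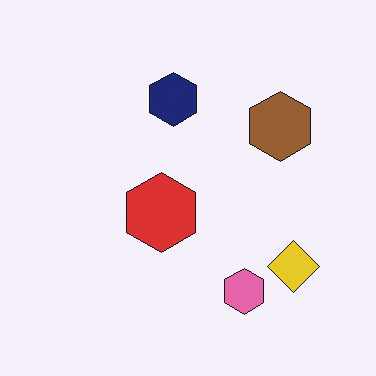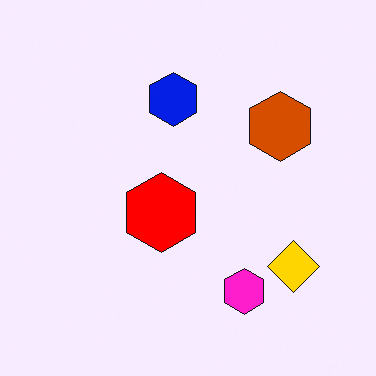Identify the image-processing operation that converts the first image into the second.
The transformation is: made much more vivid (saturation change).

All colors are more vivid — a global saturation change.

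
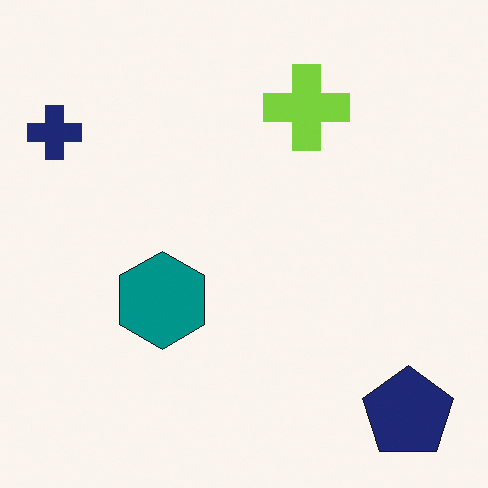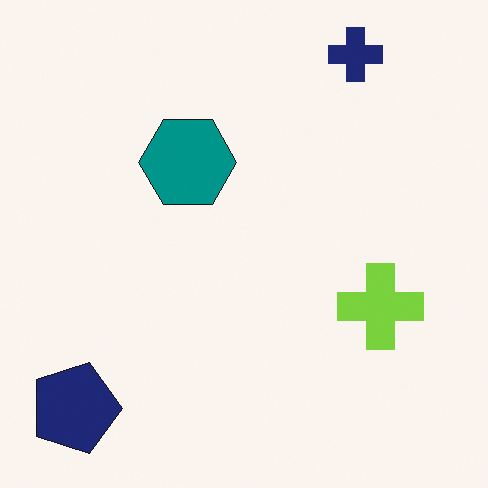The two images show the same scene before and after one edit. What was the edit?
The image was rotated 90° clockwise.

The navy pentagon sits in the bottom-right of the first image and the bottom-left of the second — consistent with a whole-image 90° clockwise rotation.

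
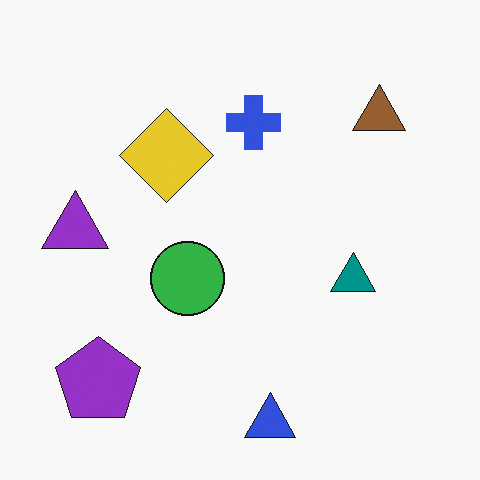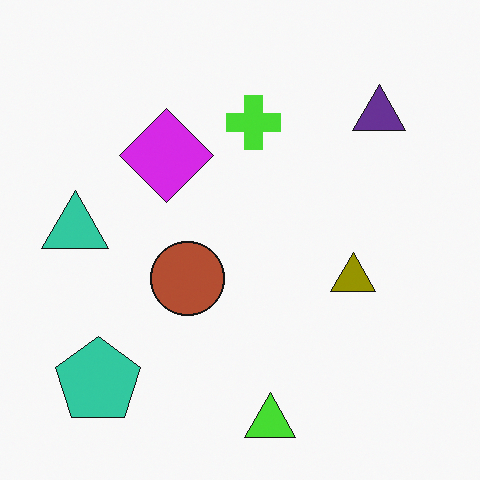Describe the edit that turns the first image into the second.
The transformation is: hue-shifted through roughly half the color wheel.

Every shape's color has rotated by the same amount around the hue wheel — a uniform hue shift.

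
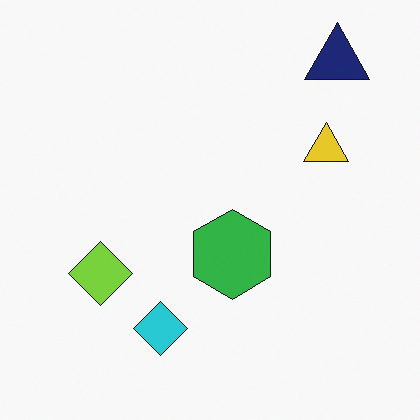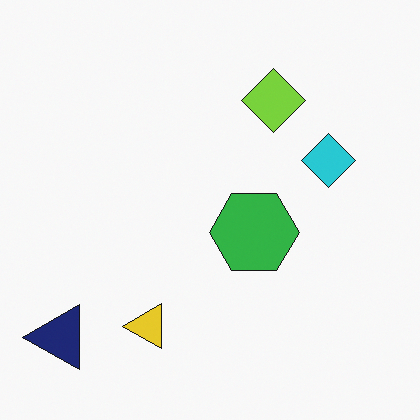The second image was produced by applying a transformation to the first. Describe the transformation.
The image was transposed (reflected across the top-left ↔ bottom-right diagonal).

Shapes have swapped their row and column positions — what was in the top-right is now in the bottom-left — a diagonal reflection.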